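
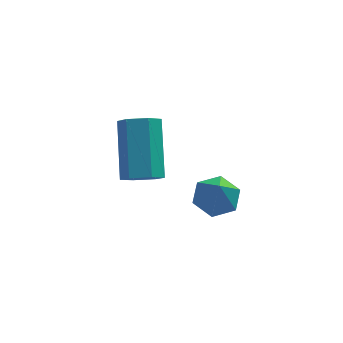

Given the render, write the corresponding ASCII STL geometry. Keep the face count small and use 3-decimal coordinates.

solid 
facet normal -0.057 -0.762 -0.645
outer loop
vertex 0.649 2.848 -0.244
vertex 0.232 2.544 0.152
vertex 0.01 2.948 -0.306
endloop
endfacet
facet normal 0.172 0.629 -0.758
outer loop
vertex 0.649 2.848 -0.244
vertex 0.01 2.948 -0.306
vertex 0.764 4.38 1.052
endloop
endfacet
facet normal 0.172 0.629 -0.758
outer loop
vertex 0.764 4.38 1.052
vertex 0.01 2.948 -0.306
vertex 0.125 4.48 0.99
endloop
endfacet
facet normal 0.057 0.762 0.645
outer loop
vertex 0.764 4.38 1.052
vertex 0.125 4.48 0.99
vertex 0.348 4.076 1.448
endloop
endfacet
facet normal -0.058 -0.762 -0.644
outer loop
vertex 0.01 2.948 -0.306
vertex 0.232 2.544 0.152
vertex -0.407 2.645 0.09
endloop
endfacet
facet normal -0.765 0.449 -0.462
outer loop
vertex 0.01 2.948 -0.306
vertex -0.407 2.645 0.09
vertex 0.125 4.48 0.99
endloop
endfacet
facet normal -0.766 0.448 -0.461
outer loop
vertex 0.125 4.48 0.99
vertex -0.407 2.645 0.09
vertex -0.291 4.176 1.386
endloop
endfacet
facet normal 0.057 0.762 0.645
outer loop
vertex 0.125 4.48 0.99
vertex -0.291 4.176 1.386
vertex 0.348 4.076 1.448
endloop
endfacet
facet normal -0.058 -0.762 -0.645
outer loop
vertex -0.407 2.645 0.09
vertex 0.232 2.544 0.152
vertex -0.184 2.24 0.548
endloop
endfacet
facet normal -0.938 -0.180 0.297
outer loop
vertex -0.407 2.645 0.09
vertex -0.184 2.24 0.548
vertex -0.291 4.176 1.386
endloop
endfacet
facet normal -0.938 -0.180 0.296
outer loop
vertex -0.291 4.176 1.386
vertex -0.184 2.24 0.548
vertex -0.069 3.772 1.844
endloop
endfacet
facet normal 0.057 0.762 0.645
outer loop
vertex -0.291 4.176 1.386
vertex -0.069 3.772 1.844
vertex 0.348 4.076 1.448
endloop
endfacet
facet normal -0.057 -0.762 -0.645
outer loop
vertex -0.184 2.24 0.548
vertex 0.232 2.544 0.152
vertex 0.455 2.14 0.61
endloop
endfacet
facet normal -0.172 -0.629 0.758
outer loop
vertex -0.184 2.24 0.548
vertex 0.455 2.14 0.61
vertex -0.069 3.772 1.844
endloop
endfacet
facet normal -0.172 -0.629 0.758
outer loop
vertex -0.069 3.772 1.844
vertex 0.455 2.14 0.61
vertex 0.57 3.672 1.906
endloop
endfacet
facet normal 0.057 0.762 0.645
outer loop
vertex -0.069 3.772 1.844
vertex 0.57 3.672 1.906
vertex 0.348 4.076 1.448
endloop
endfacet
facet normal -0.057 -0.762 -0.645
outer loop
vertex 0.455 2.14 0.61
vertex 0.232 2.544 0.152
vertex 0.871 2.444 0.214
endloop
endfacet
facet normal 0.766 -0.448 0.461
outer loop
vertex 0.455 2.14 0.61
vertex 0.871 2.444 0.214
vertex 0.57 3.672 1.906
endloop
endfacet
facet normal 0.765 -0.449 0.462
outer loop
vertex 0.57 3.672 1.906
vertex 0.871 2.444 0.214
vertex 0.987 3.975 1.51
endloop
endfacet
facet normal 0.058 0.762 0.644
outer loop
vertex 0.57 3.672 1.906
vertex 0.987 3.975 1.51
vertex 0.348 4.076 1.448
endloop
endfacet
facet normal -0.057 -0.762 -0.645
outer loop
vertex 0.871 2.444 0.214
vertex 0.232 2.544 0.152
vertex 0.649 2.848 -0.244
endloop
endfacet
facet normal 0.938 0.180 -0.296
outer loop
vertex 0.871 2.444 0.214
vertex 0.649 2.848 -0.244
vertex 0.987 3.975 1.51
endloop
endfacet
facet normal 0.938 0.181 -0.297
outer loop
vertex 0.987 3.975 1.51
vertex 0.649 2.848 -0.244
vertex 0.764 4.38 1.052
endloop
endfacet
facet normal 0.058 0.762 0.645
outer loop
vertex 0.987 3.975 1.51
vertex 0.764 4.38 1.052
vertex 0.348 4.076 1.448
endloop
endfacet
facet normal 0.005 0.442 -0.897
outer loop
vertex 2.708 0.43 1.476
vertex 2.023 0.302 1.409
vertex 2.24 0.898 1.704
endloop
endfacet
facet normal 0.654 0.320 0.685
outer loop
vertex 2.708 0.43 1.476
vertex 2.24 0.898 1.704
vertex 2.017 -0.202 2.431
endloop
endfacet
facet normal 0.007 0.442 -0.897
outer loop
vertex 2.24 0.898 1.704
vertex 2.023 0.302 1.409
vertex 1.556 0.77 1.636
endloop
endfacet
facet normal -0.186 0.568 0.802
outer loop
vertex 2.24 0.898 1.704
vertex 1.556 0.77 1.636
vertex 2.017 -0.202 2.431
endloop
endfacet
facet normal 0.007 0.442 -0.897
outer loop
vertex 1.556 0.77 1.636
vertex 2.023 0.302 1.409
vertex 1.339 0.174 1.341
endloop
endfacet
facet normal -0.842 0.040 0.538
outer loop
vertex 1.556 0.77 1.636
vertex 1.339 0.174 1.341
vertex 2.017 -0.202 2.431
endloop
endfacet
facet normal 0.006 0.442 -0.897
outer loop
vertex 1.339 0.174 1.341
vertex 2.023 0.302 1.409
vertex 1.807 -0.295 1.113
endloop
endfacet
facet normal -0.660 -0.735 0.157
outer loop
vertex 1.339 0.174 1.341
vertex 1.807 -0.295 1.113
vertex 2.017 -0.202 2.431
endloop
endfacet
facet normal 0.006 0.443 -0.897
outer loop
vertex 1.807 -0.295 1.113
vertex 2.023 0.302 1.409
vertex 2.491 -0.166 1.181
endloop
endfacet
facet normal 0.181 -0.983 0.040
outer loop
vertex 1.807 -0.295 1.113
vertex 2.491 -0.166 1.181
vertex 2.017 -0.202 2.431
endloop
endfacet
facet normal 0.005 0.442 -0.897
outer loop
vertex 2.491 -0.166 1.181
vertex 2.023 0.302 1.409
vertex 2.708 0.43 1.476
endloop
endfacet
facet normal 0.837 -0.455 0.304
outer loop
vertex 2.491 -0.166 1.181
vertex 2.708 0.43 1.476
vertex 2.017 -0.202 2.431
endloop
endfacet

endsolid


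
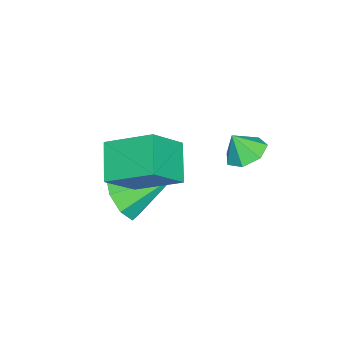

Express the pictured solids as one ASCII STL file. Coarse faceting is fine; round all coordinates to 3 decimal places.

solid 
facet normal 0.340 -0.785 -0.519
outer loop
vertex 0.377 -1.129 -4.487
vertex -0.278 -1.789 -3.918
vertex -0.372 -1.219 -4.842
endloop
endfacet
facet normal 0.111 0.883 -0.457
outer loop
vertex 0.377 -1.129 -4.487
vertex -0.372 -1.219 -4.842
vertex -1.022 -0.071 -2.782
endloop
endfacet
facet normal 0.339 -0.785 -0.519
outer loop
vertex -0.372 -1.219 -4.842
vertex -0.278 -1.789 -3.918
vertex -1.067 -1.642 -4.656
endloop
endfacet
facet normal -0.539 0.652 -0.533
outer loop
vertex -0.372 -1.219 -4.842
vertex -1.067 -1.642 -4.656
vertex -1.022 -0.071 -2.782
endloop
endfacet
facet normal 0.340 -0.784 -0.519
outer loop
vertex -1.067 -1.642 -4.656
vertex -0.278 -1.789 -3.918
vertex -1.299 -2.152 -4.038
endloop
endfacet
facet normal -0.958 0.230 -0.170
outer loop
vertex -1.067 -1.642 -4.656
vertex -1.299 -2.152 -4.038
vertex -1.022 -0.071 -2.782
endloop
endfacet
facet normal 0.340 -0.784 -0.519
outer loop
vertex -1.299 -2.152 -4.038
vertex -0.278 -1.789 -3.918
vertex -0.933 -2.449 -3.349
endloop
endfacet
facet normal -0.898 -0.134 0.419
outer loop
vertex -1.299 -2.152 -4.038
vertex -0.933 -2.449 -3.349
vertex -1.022 -0.071 -2.782
endloop
endfacet
facet normal 0.340 -0.785 -0.519
outer loop
vertex -0.933 -2.449 -3.349
vertex -0.278 -1.789 -3.918
vertex -0.184 -2.359 -2.994
endloop
endfacet
facet normal -0.395 -0.227 0.890
outer loop
vertex -0.933 -2.449 -3.349
vertex -0.184 -2.359 -2.994
vertex -1.022 -0.071 -2.782
endloop
endfacet
facet normal 0.339 -0.785 -0.519
outer loop
vertex -0.184 -2.359 -2.994
vertex -0.278 -1.789 -3.918
vertex 0.511 -1.936 -3.18
endloop
endfacet
facet normal 0.256 0.004 0.967
outer loop
vertex -0.184 -2.359 -2.994
vertex 0.511 -1.936 -3.18
vertex -1.022 -0.071 -2.782
endloop
endfacet
facet normal 0.340 -0.784 -0.519
outer loop
vertex 0.511 -1.936 -3.18
vertex -0.278 -1.789 -3.918
vertex 0.743 -1.426 -3.798
endloop
endfacet
facet normal 0.674 0.425 0.604
outer loop
vertex 0.511 -1.936 -3.18
vertex 0.743 -1.426 -3.798
vertex -1.022 -0.071 -2.782
endloop
endfacet
facet normal 0.340 -0.784 -0.519
outer loop
vertex 0.743 -1.426 -3.798
vertex -0.278 -1.789 -3.918
vertex 0.377 -1.129 -4.487
endloop
endfacet
facet normal 0.614 0.789 0.014
outer loop
vertex 0.743 -1.426 -3.798
vertex 0.377 -1.129 -4.487
vertex -1.022 -0.071 -2.782
endloop
endfacet
facet normal -0.745 -0.325 0.583
outer loop
vertex 0.962 -1.893 0.084
vertex 0.914 -0.086 1.03
vertex -0.238 -1.296 -1.117
endloop
endfacet
facet normal 0.023 -0.886 -0.464
outer loop
vertex 1.006 -0.754 -2.09
vertex 0.962 -1.893 0.084
vertex -0.238 -1.296 -1.117
endloop
endfacet
facet normal -0.745 -0.325 0.583
outer loop
vertex -0.238 -1.296 -1.117
vertex 0.914 -0.086 1.03
vertex -0.286 0.511 -0.171
endloop
endfacet
facet normal -0.667 0.332 -0.668
outer loop
vertex -0.286 0.511 -0.171
vertex 1.006 -0.754 -2.09
vertex -0.238 -1.296 -1.117
endloop
endfacet
facet normal 0.667 -0.332 0.668
outer loop
vertex 0.962 -1.893 0.084
vertex 2.158 0.456 0.057
vertex 0.914 -0.086 1.03
endloop
endfacet
facet normal 0.023 -0.886 -0.464
outer loop
vertex 2.206 -1.351 -0.889
vertex 0.962 -1.893 0.084
vertex 1.006 -0.754 -2.09
endloop
endfacet
facet normal 0.667 -0.332 0.668
outer loop
vertex 2.206 -1.351 -0.889
vertex 2.158 0.456 0.057
vertex 0.962 -1.893 0.084
endloop
endfacet
facet normal -0.023 0.886 0.464
outer loop
vertex 0.914 -0.086 1.03
vertex 2.158 0.456 0.057
vertex -0.286 0.511 -0.171
endloop
endfacet
facet normal -0.667 0.332 -0.668
outer loop
vertex 0.958 1.053 -1.144
vertex 1.006 -0.754 -2.09
vertex -0.286 0.511 -0.171
endloop
endfacet
facet normal -0.023 0.886 0.464
outer loop
vertex -0.286 0.511 -0.171
vertex 2.158 0.456 0.057
vertex 0.958 1.053 -1.144
endloop
endfacet
facet normal 0.745 0.325 -0.583
outer loop
vertex 0.958 1.053 -1.144
vertex 2.206 -1.351 -0.889
vertex 1.006 -0.754 -2.09
endloop
endfacet
facet normal 0.745 0.325 -0.583
outer loop
vertex 2.158 0.456 0.057
vertex 2.206 -1.351 -0.889
vertex 0.958 1.053 -1.144
endloop
endfacet
facet normal -0.194 0.438 -0.878
outer loop
vertex -2.273 2.675 -1.884
vertex -2.717 1.981 -2.132
vertex -3.001 2.681 -1.72
endloop
endfacet
facet normal 0.196 0.482 0.854
outer loop
vertex -2.273 2.675 -1.884
vertex -3.001 2.681 -1.72
vertex -2.503 1.499 -1.168
endloop
endfacet
facet normal -0.194 0.438 -0.878
outer loop
vertex -3.001 2.681 -1.72
vertex -2.717 1.981 -2.132
vertex -3.515 2.16 -1.866
endloop
endfacet
facet normal -0.458 0.210 0.864
outer loop
vertex -3.001 2.681 -1.72
vertex -3.515 2.16 -1.866
vertex -2.503 1.499 -1.168
endloop
endfacet
facet normal -0.194 0.439 -0.877
outer loop
vertex -3.515 2.16 -1.866
vertex -2.717 1.981 -2.132
vertex -3.428 1.505 -2.213
endloop
endfacet
facet normal -0.684 -0.410 0.603
outer loop
vertex -3.515 2.16 -1.866
vertex -3.428 1.505 -2.213
vertex -2.503 1.499 -1.168
endloop
endfacet
facet normal -0.194 0.439 -0.877
outer loop
vertex -3.428 1.505 -2.213
vertex -2.717 1.981 -2.132
vertex -2.806 1.209 -2.499
endloop
endfacet
facet normal -0.310 -0.912 0.269
outer loop
vertex -3.428 1.505 -2.213
vertex -2.806 1.209 -2.499
vertex -2.503 1.499 -1.168
endloop
endfacet
facet normal -0.194 0.439 -0.877
outer loop
vertex -2.806 1.209 -2.499
vertex -2.717 1.981 -2.132
vertex -2.117 1.494 -2.509
endloop
endfacet
facet normal 0.381 -0.918 0.113
outer loop
vertex -2.806 1.209 -2.499
vertex -2.117 1.494 -2.509
vertex -2.503 1.499 -1.168
endloop
endfacet
facet normal -0.195 0.439 -0.877
outer loop
vertex -2.117 1.494 -2.509
vertex -2.717 1.981 -2.132
vertex -1.879 2.147 -2.235
endloop
endfacet
facet normal 0.870 -0.423 0.252
outer loop
vertex -2.117 1.494 -2.509
vertex -1.879 2.147 -2.235
vertex -2.503 1.499 -1.168
endloop
endfacet
facet normal -0.195 0.438 -0.878
outer loop
vertex -1.879 2.147 -2.235
vertex -2.717 1.981 -2.132
vertex -2.273 2.675 -1.884
endloop
endfacet
facet normal 0.788 0.201 0.582
outer loop
vertex -1.879 2.147 -2.235
vertex -2.273 2.675 -1.884
vertex -2.503 1.499 -1.168
endloop
endfacet

endsolid


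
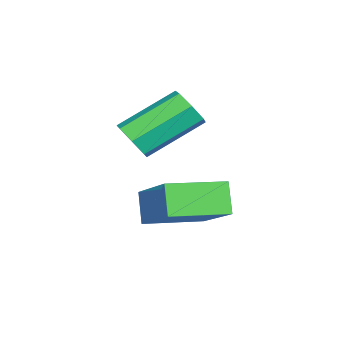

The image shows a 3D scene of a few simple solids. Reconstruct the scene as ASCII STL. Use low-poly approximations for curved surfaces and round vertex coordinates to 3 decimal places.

solid 
facet normal -0.670 0.732 -0.125
outer loop
vertex -1.502 3.796 -1.619
vertex -0.966 4.136 -2.505
vertex -2.714 2.474 -2.858
endloop
endfacet
facet normal -0.491 -0.312 0.813
outer loop
vertex -1.514 1.164 -2.635
vertex -1.502 3.796 -1.619
vertex -2.714 2.474 -2.858
endloop
endfacet
facet normal -0.670 0.732 -0.126
outer loop
vertex -2.714 2.474 -2.858
vertex -0.966 4.136 -2.505
vertex -2.178 2.813 -3.744
endloop
endfacet
facet normal -0.556 -0.606 -0.568
outer loop
vertex -2.178 2.813 -3.744
vertex -1.514 1.164 -2.635
vertex -2.714 2.474 -2.858
endloop
endfacet
facet normal 0.556 0.606 0.569
outer loop
vertex -1.502 3.796 -1.619
vertex 0.234 2.826 -2.282
vertex -0.966 4.136 -2.505
endloop
endfacet
facet normal -0.491 -0.312 0.813
outer loop
vertex -0.302 2.487 -1.396
vertex -1.502 3.796 -1.619
vertex -1.514 1.164 -2.635
endloop
endfacet
facet normal 0.556 0.606 0.568
outer loop
vertex -0.302 2.487 -1.396
vertex 0.234 2.826 -2.282
vertex -1.502 3.796 -1.619
endloop
endfacet
facet normal 0.491 0.312 -0.813
outer loop
vertex -0.966 4.136 -2.505
vertex 0.234 2.826 -2.282
vertex -2.178 2.813 -3.744
endloop
endfacet
facet normal -0.556 -0.606 -0.569
outer loop
vertex -0.978 1.504 -3.521
vertex -1.514 1.164 -2.635
vertex -2.178 2.813 -3.744
endloop
endfacet
facet normal 0.491 0.312 -0.813
outer loop
vertex -2.178 2.813 -3.744
vertex 0.234 2.826 -2.282
vertex -0.978 1.504 -3.521
endloop
endfacet
facet normal 0.671 -0.731 0.125
outer loop
vertex -0.978 1.504 -3.521
vertex -0.302 2.487 -1.396
vertex -1.514 1.164 -2.635
endloop
endfacet
facet normal 0.670 -0.732 0.125
outer loop
vertex 0.234 2.826 -2.282
vertex -0.302 2.487 -1.396
vertex -0.978 1.504 -3.521
endloop
endfacet
facet normal 0.595 -0.608 -0.525
outer loop
vertex -1.532 0.617 -0.304
vertex -1.845 0.821 -0.895
vertex -1.284 1.098 -0.58
endloop
endfacet
facet normal 0.693 0.056 0.719
outer loop
vertex -1.532 0.617 -0.304
vertex -1.284 1.098 -0.58
vertex -2.721 1.834 0.747
endloop
endfacet
facet normal 0.693 0.058 0.718
outer loop
vertex -2.721 1.834 0.747
vertex -1.284 1.098 -0.58
vertex -2.474 2.315 0.47
endloop
endfacet
facet normal -0.595 0.608 0.526
outer loop
vertex -2.721 1.834 0.747
vertex -2.474 2.315 0.47
vertex -3.035 2.039 0.155
endloop
endfacet
facet normal 0.595 -0.609 -0.525
outer loop
vertex -1.284 1.098 -0.58
vertex -1.845 0.821 -0.895
vertex -1.459 1.37 -1.094
endloop
endfacet
facet normal 0.750 0.655 0.091
outer loop
vertex -1.284 1.098 -0.58
vertex -1.459 1.37 -1.094
vertex -2.474 2.315 0.47
endloop
endfacet
facet normal 0.751 0.654 0.092
outer loop
vertex -2.474 2.315 0.47
vertex -1.459 1.37 -1.094
vertex -2.649 2.588 -0.044
endloop
endfacet
facet normal -0.595 0.609 0.526
outer loop
vertex -2.474 2.315 0.47
vertex -2.649 2.588 -0.044
vertex -3.035 2.039 0.155
endloop
endfacet
facet normal 0.595 -0.609 -0.525
outer loop
vertex -1.459 1.37 -1.094
vertex -1.845 0.821 -0.895
vertex -1.925 1.229 -1.458
endloop
endfacet
facet normal 0.243 0.759 -0.605
outer loop
vertex -1.459 1.37 -1.094
vertex -1.925 1.229 -1.458
vertex -2.649 2.588 -0.044
endloop
endfacet
facet normal 0.243 0.759 -0.605
outer loop
vertex -2.649 2.588 -0.044
vertex -1.925 1.229 -1.458
vertex -3.114 2.447 -0.408
endloop
endfacet
facet normal -0.595 0.609 0.525
outer loop
vertex -2.649 2.588 -0.044
vertex -3.114 2.447 -0.408
vertex -3.035 2.039 0.155
endloop
endfacet
facet normal 0.595 -0.608 -0.525
outer loop
vertex -1.925 1.229 -1.458
vertex -1.845 0.821 -0.895
vertex -2.33 0.781 -1.398
endloop
endfacet
facet normal -0.448 0.292 -0.845
outer loop
vertex -1.925 1.229 -1.458
vertex -2.33 0.781 -1.398
vertex -3.114 2.447 -0.408
endloop
endfacet
facet normal -0.447 0.292 -0.845
outer loop
vertex -3.114 2.447 -0.408
vertex -2.33 0.781 -1.398
vertex -3.52 1.999 -0.348
endloop
endfacet
facet normal -0.595 0.609 0.525
outer loop
vertex -3.114 2.447 -0.408
vertex -3.52 1.999 -0.348
vertex -3.035 2.039 0.155
endloop
endfacet
facet normal 0.594 -0.609 -0.525
outer loop
vertex -2.33 0.781 -1.398
vertex -1.845 0.821 -0.895
vertex -2.371 0.363 -0.959
endloop
endfacet
facet normal -0.801 -0.394 -0.450
outer loop
vertex -2.33 0.781 -1.398
vertex -2.371 0.363 -0.959
vertex -3.52 1.999 -0.348
endloop
endfacet
facet normal -0.801 -0.395 -0.449
outer loop
vertex -3.52 1.999 -0.348
vertex -2.371 0.363 -0.959
vertex -3.56 1.581 0.091
endloop
endfacet
facet normal -0.595 0.609 0.525
outer loop
vertex -3.52 1.999 -0.348
vertex -3.56 1.581 0.091
vertex -3.035 2.039 0.155
endloop
endfacet
facet normal 0.594 -0.609 -0.526
outer loop
vertex -2.371 0.363 -0.959
vertex -1.845 0.821 -0.895
vertex -2.015 0.29 -0.472
endloop
endfacet
facet normal -0.551 -0.784 0.285
outer loop
vertex -2.371 0.363 -0.959
vertex -2.015 0.29 -0.472
vertex -3.56 1.581 0.091
endloop
endfacet
facet normal -0.552 -0.784 0.285
outer loop
vertex -3.56 1.581 0.091
vertex -2.015 0.29 -0.472
vertex -3.205 1.508 0.578
endloop
endfacet
facet normal -0.595 0.609 0.525
outer loop
vertex -3.56 1.581 0.091
vertex -3.205 1.508 0.578
vertex -3.035 2.039 0.155
endloop
endfacet
facet normal 0.595 -0.609 -0.525
outer loop
vertex -2.015 0.29 -0.472
vertex -1.845 0.821 -0.895
vertex -1.532 0.617 -0.304
endloop
endfacet
facet normal 0.114 -0.582 0.805
outer loop
vertex -2.015 0.29 -0.472
vertex -1.532 0.617 -0.304
vertex -3.205 1.508 0.578
endloop
endfacet
facet normal 0.113 -0.584 0.804
outer loop
vertex -3.205 1.508 0.578
vertex -1.532 0.617 -0.304
vertex -2.721 1.834 0.747
endloop
endfacet
facet normal -0.594 0.609 0.526
outer loop
vertex -3.205 1.508 0.578
vertex -2.721 1.834 0.747
vertex -3.035 2.039 0.155
endloop
endfacet

endsolid


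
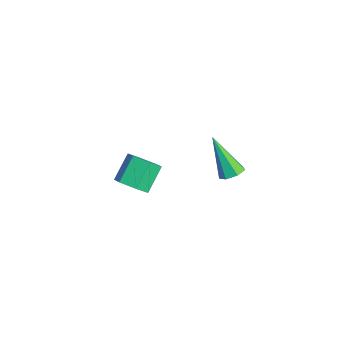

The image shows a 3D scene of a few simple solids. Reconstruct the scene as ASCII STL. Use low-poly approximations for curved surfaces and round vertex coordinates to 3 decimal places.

solid 
facet normal 0.536 0.231 -0.812
outer loop
vertex 2.266 0.865 1.122
vertex 1.848 1.343 0.982
vertex 2.386 1.369 1.345
endloop
endfacet
facet normal 0.650 -0.432 0.626
outer loop
vertex 2.266 0.865 1.122
vertex 2.386 1.369 1.345
vertex 0.672 0.837 2.758
endloop
endfacet
facet normal 0.536 0.232 -0.812
outer loop
vertex 2.386 1.369 1.345
vertex 1.848 1.343 0.982
vertex 2.101 1.853 1.295
endloop
endfacet
facet normal 0.514 0.382 0.768
outer loop
vertex 2.386 1.369 1.345
vertex 2.101 1.853 1.295
vertex 0.672 0.837 2.758
endloop
endfacet
facet normal 0.538 0.230 -0.811
outer loop
vertex 2.101 1.853 1.295
vertex 1.848 1.343 0.982
vertex 1.626 1.953 1.008
endloop
endfacet
facet normal -0.114 0.865 0.489
outer loop
vertex 2.101 1.853 1.295
vertex 1.626 1.953 1.008
vertex 0.672 0.837 2.758
endloop
endfacet
facet normal 0.538 0.230 -0.811
outer loop
vertex 1.626 1.953 1.008
vertex 1.848 1.343 0.982
vertex 1.318 1.594 0.702
endloop
endfacet
facet normal -0.759 0.651 0.001
outer loop
vertex 1.626 1.953 1.008
vertex 1.318 1.594 0.702
vertex 0.672 0.837 2.758
endloop
endfacet
facet normal 0.538 0.231 -0.811
outer loop
vertex 1.318 1.594 0.702
vertex 1.848 1.343 0.982
vertex 1.409 1.045 0.606
endloop
endfacet
facet normal -0.939 -0.098 -0.331
outer loop
vertex 1.318 1.594 0.702
vertex 1.409 1.045 0.606
vertex 0.672 0.837 2.758
endloop
endfacet
facet normal 0.537 0.232 -0.811
outer loop
vertex 1.409 1.045 0.606
vertex 1.848 1.343 0.982
vertex 1.831 0.721 0.793
endloop
endfacet
facet normal -0.515 -0.818 -0.255
outer loop
vertex 1.409 1.045 0.606
vertex 1.831 0.721 0.793
vertex 0.672 0.837 2.758
endloop
endfacet
facet normal 0.537 0.232 -0.811
outer loop
vertex 1.831 0.721 0.793
vertex 1.848 1.343 0.982
vertex 2.266 0.865 1.122
endloop
endfacet
facet normal 0.191 -0.967 0.170
outer loop
vertex 1.831 0.721 0.793
vertex 2.266 0.865 1.122
vertex 0.672 0.837 2.758
endloop
endfacet
facet normal 0.469 -0.614 -0.635
outer loop
vertex -2.748 -1.6 -3.824
vertex -3.485 -1.611 -4.358
vertex -2.838 -0.984 -4.487
endloop
endfacet
facet normal 0.878 0.405 0.257
outer loop
vertex -2.748 -1.6 -3.824
vertex -2.838 -0.984 -4.487
vertex -3.498 -0.618 -2.808
endloop
endfacet
facet normal 0.877 0.405 0.257
outer loop
vertex -3.498 -0.618 -2.808
vertex -2.838 -0.984 -4.487
vertex -3.589 -0.001 -3.472
endloop
endfacet
facet normal -0.469 0.614 0.635
outer loop
vertex -3.498 -0.618 -2.808
vertex -3.589 -0.001 -3.472
vertex -4.235 -0.629 -3.342
endloop
endfacet
facet normal 0.469 -0.614 -0.635
outer loop
vertex -2.838 -0.984 -4.487
vertex -3.485 -1.611 -4.358
vertex -3.575 -0.995 -5.021
endloop
endfacet
facet normal 0.353 0.789 -0.503
outer loop
vertex -2.838 -0.984 -4.487
vertex -3.575 -0.995 -5.021
vertex -3.589 -0.001 -3.472
endloop
endfacet
facet normal 0.352 0.789 -0.503
outer loop
vertex -3.589 -0.001 -3.472
vertex -3.575 -0.995 -5.021
vertex -4.326 -0.012 -4.005
endloop
endfacet
facet normal -0.469 0.614 0.635
outer loop
vertex -3.589 -0.001 -3.472
vertex -4.326 -0.012 -4.005
vertex -4.235 -0.629 -3.342
endloop
endfacet
facet normal 0.469 -0.614 -0.635
outer loop
vertex -3.575 -0.995 -5.021
vertex -3.485 -1.611 -4.358
vertex -4.222 -1.622 -4.892
endloop
endfacet
facet normal -0.524 0.385 -0.760
outer loop
vertex -3.575 -0.995 -5.021
vertex -4.222 -1.622 -4.892
vertex -4.326 -0.012 -4.005
endloop
endfacet
facet normal -0.525 0.384 -0.759
outer loop
vertex -4.326 -0.012 -4.005
vertex -4.222 -1.622 -4.892
vertex -4.972 -0.64 -3.876
endloop
endfacet
facet normal -0.469 0.613 0.635
outer loop
vertex -4.326 -0.012 -4.005
vertex -4.972 -0.64 -3.876
vertex -4.235 -0.629 -3.342
endloop
endfacet
facet normal 0.469 -0.614 -0.635
outer loop
vertex -4.222 -1.622 -4.892
vertex -3.485 -1.611 -4.358
vertex -4.131 -2.239 -4.228
endloop
endfacet
facet normal -0.878 -0.405 -0.256
outer loop
vertex -4.222 -1.622 -4.892
vertex -4.131 -2.239 -4.228
vertex -4.972 -0.64 -3.876
endloop
endfacet
facet normal -0.877 -0.405 -0.257
outer loop
vertex -4.972 -0.64 -3.876
vertex -4.131 -2.239 -4.228
vertex -4.882 -1.256 -3.213
endloop
endfacet
facet normal -0.469 0.614 0.635
outer loop
vertex -4.972 -0.64 -3.876
vertex -4.882 -1.256 -3.213
vertex -4.235 -0.629 -3.342
endloop
endfacet
facet normal 0.469 -0.614 -0.635
outer loop
vertex -4.131 -2.239 -4.228
vertex -3.485 -1.611 -4.358
vertex -3.394 -2.228 -3.695
endloop
endfacet
facet normal -0.352 -0.789 0.503
outer loop
vertex -4.131 -2.239 -4.228
vertex -3.394 -2.228 -3.695
vertex -4.882 -1.256 -3.213
endloop
endfacet
facet normal -0.353 -0.789 0.503
outer loop
vertex -4.882 -1.256 -3.213
vertex -3.394 -2.228 -3.695
vertex -4.145 -1.245 -2.679
endloop
endfacet
facet normal -0.469 0.614 0.635
outer loop
vertex -4.882 -1.256 -3.213
vertex -4.145 -1.245 -2.679
vertex -4.235 -0.629 -3.342
endloop
endfacet
facet normal 0.469 -0.613 -0.635
outer loop
vertex -3.394 -2.228 -3.695
vertex -3.485 -1.611 -4.358
vertex -2.748 -1.6 -3.824
endloop
endfacet
facet normal 0.525 -0.384 0.760
outer loop
vertex -3.394 -2.228 -3.695
vertex -2.748 -1.6 -3.824
vertex -4.145 -1.245 -2.679
endloop
endfacet
facet normal 0.525 -0.385 0.759
outer loop
vertex -4.145 -1.245 -2.679
vertex -2.748 -1.6 -3.824
vertex -3.498 -0.618 -2.808
endloop
endfacet
facet normal -0.469 0.614 0.635
outer loop
vertex -4.145 -1.245 -2.679
vertex -3.498 -0.618 -2.808
vertex -4.235 -0.629 -3.342
endloop
endfacet

endsolid


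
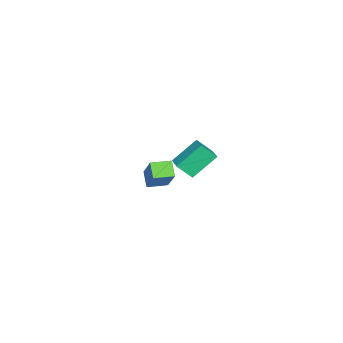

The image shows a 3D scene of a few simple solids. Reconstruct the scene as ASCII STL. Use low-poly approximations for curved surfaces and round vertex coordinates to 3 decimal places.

solid 
facet normal -0.855 -0.469 -0.222
outer loop
vertex -2.786 -2.14 1.197
vertex -3.592 -1.201 2.317
vertex -2.985 -1.425 0.454
endloop
endfacet
facet normal 0.484 -0.562 -0.671
outer loop
vertex -2.028 -0.899 0.703
vertex -2.786 -2.14 1.197
vertex -2.985 -1.425 0.454
endloop
endfacet
facet normal -0.855 -0.469 -0.222
outer loop
vertex -2.985 -1.425 0.454
vertex -3.592 -1.201 2.317
vertex -3.792 -0.486 1.575
endloop
endfacet
facet normal -0.190 0.681 -0.707
outer loop
vertex -3.792 -0.486 1.575
vertex -2.028 -0.899 0.703
vertex -2.985 -1.425 0.454
endloop
endfacet
facet normal 0.190 -0.681 0.707
outer loop
vertex -2.786 -2.14 1.197
vertex -2.635 -0.675 2.566
vertex -3.592 -1.201 2.317
endloop
endfacet
facet normal 0.483 -0.562 -0.672
outer loop
vertex -1.828 -1.614 1.445
vertex -2.786 -2.14 1.197
vertex -2.028 -0.899 0.703
endloop
endfacet
facet normal 0.191 -0.681 0.707
outer loop
vertex -1.828 -1.614 1.445
vertex -2.635 -0.675 2.566
vertex -2.786 -2.14 1.197
endloop
endfacet
facet normal -0.483 0.562 0.671
outer loop
vertex -3.592 -1.201 2.317
vertex -2.635 -0.675 2.566
vertex -3.792 -0.486 1.575
endloop
endfacet
facet normal -0.190 0.680 -0.708
outer loop
vertex -2.834 0.04 1.823
vertex -2.028 -0.899 0.703
vertex -3.792 -0.486 1.575
endloop
endfacet
facet normal -0.483 0.563 0.671
outer loop
vertex -3.792 -0.486 1.575
vertex -2.635 -0.675 2.566
vertex -2.834 0.04 1.823
endloop
endfacet
facet normal 0.855 0.469 0.222
outer loop
vertex -2.834 0.04 1.823
vertex -1.828 -1.614 1.445
vertex -2.028 -0.899 0.703
endloop
endfacet
facet normal 0.855 0.469 0.222
outer loop
vertex -2.635 -0.675 2.566
vertex -1.828 -1.614 1.445
vertex -2.834 0.04 1.823
endloop
endfacet
facet normal -0.519 0.855 -0.005
outer loop
vertex 2.711 -0.358 4.582
vertex 3.242 -0.039 3.971
vertex 1.585 -1.049 3.244
endloop
endfacet
facet normal -0.610 -0.366 0.703
outer loop
vertex 2.078 -1.861 3.249
vertex 2.711 -0.358 4.582
vertex 1.585 -1.049 3.244
endloop
endfacet
facet normal -0.519 0.855 -0.005
outer loop
vertex 1.585 -1.049 3.244
vertex 3.242 -0.039 3.971
vertex 2.116 -0.73 2.633
endloop
endfacet
facet normal -0.598 -0.368 -0.712
outer loop
vertex 2.116 -0.73 2.633
vertex 2.078 -1.861 3.249
vertex 1.585 -1.049 3.244
endloop
endfacet
facet normal 0.598 0.368 0.712
outer loop
vertex 2.711 -0.358 4.582
vertex 3.735 -0.851 3.976
vertex 3.242 -0.039 3.971
endloop
endfacet
facet normal -0.610 -0.366 0.703
outer loop
vertex 3.204 -1.17 4.587
vertex 2.711 -0.358 4.582
vertex 2.078 -1.861 3.249
endloop
endfacet
facet normal 0.598 0.368 0.712
outer loop
vertex 3.204 -1.17 4.587
vertex 3.735 -0.851 3.976
vertex 2.711 -0.358 4.582
endloop
endfacet
facet normal 0.610 0.366 -0.703
outer loop
vertex 3.242 -0.039 3.971
vertex 3.735 -0.851 3.976
vertex 2.116 -0.73 2.633
endloop
endfacet
facet normal -0.598 -0.368 -0.712
outer loop
vertex 2.609 -1.542 2.638
vertex 2.078 -1.861 3.249
vertex 2.116 -0.73 2.633
endloop
endfacet
facet normal 0.610 0.366 -0.703
outer loop
vertex 2.116 -0.73 2.633
vertex 3.735 -0.851 3.976
vertex 2.609 -1.542 2.638
endloop
endfacet
facet normal 0.519 -0.855 0.005
outer loop
vertex 2.609 -1.542 2.638
vertex 3.204 -1.17 4.587
vertex 2.078 -1.861 3.249
endloop
endfacet
facet normal 0.519 -0.855 0.005
outer loop
vertex 3.735 -0.851 3.976
vertex 3.204 -1.17 4.587
vertex 2.609 -1.542 2.638
endloop
endfacet

endsolid


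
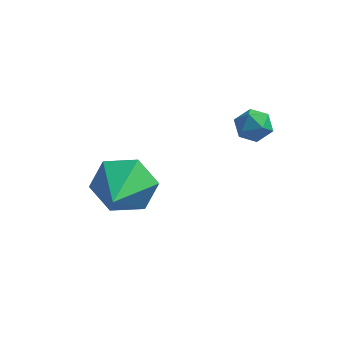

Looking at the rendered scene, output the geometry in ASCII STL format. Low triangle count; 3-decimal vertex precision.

solid 
facet normal -0.152 0.907 -0.392
outer loop
vertex -1.672 1.782 -0.977
vertex -1.97 1.325 -1.92
vertex -2.718 1.53 -1.154
endloop
endfacet
facet normal -0.142 -0.102 0.985
outer loop
vertex -1.672 1.782 -0.977
vertex -2.718 1.53 -1.154
vertex -1.69 -0.345 -1.2
endloop
endfacet
facet normal -0.152 0.907 -0.392
outer loop
vertex -2.718 1.53 -1.154
vertex -1.97 1.325 -1.92
vertex -3.016 1.073 -2.097
endloop
endfacet
facet normal -0.775 -0.436 0.456
outer loop
vertex -2.718 1.53 -1.154
vertex -3.016 1.073 -2.097
vertex -1.69 -0.345 -1.2
endloop
endfacet
facet normal -0.152 0.907 -0.392
outer loop
vertex -3.016 1.073 -2.097
vertex -1.97 1.325 -1.92
vertex -2.269 0.867 -2.864
endloop
endfacet
facet normal -0.564 -0.748 -0.349
outer loop
vertex -3.016 1.073 -2.097
vertex -2.269 0.867 -2.864
vertex -1.69 -0.345 -1.2
endloop
endfacet
facet normal -0.152 0.907 -0.392
outer loop
vertex -2.269 0.867 -2.864
vertex -1.97 1.325 -1.92
vertex -1.223 1.119 -2.687
endloop
endfacet
facet normal 0.281 -0.727 -0.627
outer loop
vertex -2.269 0.867 -2.864
vertex -1.223 1.119 -2.687
vertex -1.69 -0.345 -1.2
endloop
endfacet
facet normal -0.153 0.907 -0.392
outer loop
vertex -1.223 1.119 -2.687
vertex -1.97 1.325 -1.92
vertex -0.925 1.577 -1.744
endloop
endfacet
facet normal 0.915 -0.392 -0.099
outer loop
vertex -1.223 1.119 -2.687
vertex -0.925 1.577 -1.744
vertex -1.69 -0.345 -1.2
endloop
endfacet
facet normal -0.153 0.907 -0.391
outer loop
vertex -0.925 1.577 -1.744
vertex -1.97 1.325 -1.92
vertex -1.672 1.782 -0.977
endloop
endfacet
facet normal 0.703 -0.080 0.706
outer loop
vertex -0.925 1.577 -1.744
vertex -1.672 1.782 -0.977
vertex -1.69 -0.345 -1.2
endloop
endfacet
facet normal 0.218 0.875 0.432
outer loop
vertex 1.652 4.073 0.035
vertex 1.198 3.955 0.503
vertex 1.824 3.756 0.591
endloop
endfacet
facet normal 0.788 0.607 0.102
outer loop
vertex 1.652 4.073 0.035
vertex 1.824 3.756 0.591
vertex 2.058 3.551 0.006
endloop
endfacet
facet normal 0.623 0.517 -0.587
outer loop
vertex 1.652 4.073 0.035
vertex 2.058 3.551 0.006
vertex 1.576 3.622 -0.443
endloop
endfacet
facet normal -0.051 0.730 -0.681
outer loop
vertex 1.652 4.073 0.035
vertex 1.576 3.622 -0.443
vertex 1.045 3.871 -0.136
endloop
endfacet
facet normal -0.302 0.952 -0.053
outer loop
vertex 1.652 4.073 0.035
vertex 1.045 3.871 -0.136
vertex 1.198 3.955 0.503
endloop
endfacet
facet normal 0.924 -0.035 0.382
outer loop
vertex 2.058 3.551 0.006
vertex 1.824 3.756 0.591
vertex 1.855 3.109 0.456
endloop
endfacet
facet normal -0.002 0.399 0.917
outer loop
vertex 1.824 3.756 0.591
vertex 1.198 3.955 0.503
vertex 1.324 3.358 0.763
endloop
endfacet
facet normal -0.842 0.522 0.133
outer loop
vertex 1.198 3.955 0.503
vertex 1.045 3.871 -0.136
vertex 0.842 3.429 0.314
endloop
endfacet
facet normal -0.435 0.164 -0.885
outer loop
vertex 1.045 3.871 -0.136
vertex 1.576 3.622 -0.443
vertex 1.076 3.224 -0.271
endloop
endfacet
facet normal 0.656 -0.181 -0.733
outer loop
vertex 1.576 3.622 -0.443
vertex 2.058 3.551 0.006
vertex 1.702 3.025 -0.183
endloop
endfacet
facet normal 0.051 -0.730 0.681
outer loop
vertex 1.248 2.907 0.285
vertex 1.855 3.109 0.456
vertex 1.324 3.358 0.763
endloop
endfacet
facet normal -0.623 -0.517 0.587
outer loop
vertex 1.248 2.907 0.285
vertex 1.324 3.358 0.763
vertex 0.842 3.429 0.314
endloop
endfacet
facet normal -0.788 -0.607 -0.102
outer loop
vertex 1.248 2.907 0.285
vertex 0.842 3.429 0.314
vertex 1.076 3.224 -0.271
endloop
endfacet
facet normal -0.218 -0.875 -0.432
outer loop
vertex 1.248 2.907 0.285
vertex 1.076 3.224 -0.271
vertex 1.702 3.025 -0.183
endloop
endfacet
facet normal 0.302 -0.952 0.053
outer loop
vertex 1.248 2.907 0.285
vertex 1.702 3.025 -0.183
vertex 1.855 3.109 0.456
endloop
endfacet
facet normal 0.435 -0.164 0.885
outer loop
vertex 1.324 3.358 0.763
vertex 1.855 3.109 0.456
vertex 1.824 3.756 0.591
endloop
endfacet
facet normal -0.656 0.181 0.733
outer loop
vertex 0.842 3.429 0.314
vertex 1.324 3.358 0.763
vertex 1.198 3.955 0.503
endloop
endfacet
facet normal -0.924 0.035 -0.382
outer loop
vertex 1.076 3.224 -0.271
vertex 0.842 3.429 0.314
vertex 1.045 3.871 -0.136
endloop
endfacet
facet normal 0.002 -0.399 -0.917
outer loop
vertex 1.702 3.025 -0.183
vertex 1.076 3.224 -0.271
vertex 1.576 3.622 -0.443
endloop
endfacet
facet normal 0.842 -0.522 -0.133
outer loop
vertex 1.855 3.109 0.456
vertex 1.702 3.025 -0.183
vertex 2.058 3.551 0.006
endloop
endfacet

endsolid


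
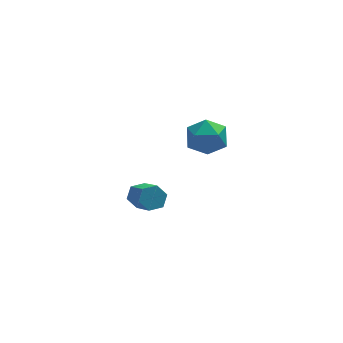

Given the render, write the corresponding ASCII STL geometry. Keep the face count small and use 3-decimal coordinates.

solid 
facet normal -0.203 0.768 -0.607
outer loop
vertex 1.048 0.311 -3.152
vertex 0.332 0.123 -3.15
vertex 0.593 0.594 -2.642
endloop
endfacet
facet normal 0.762 0.514 0.394
outer loop
vertex 1.048 0.311 -3.152
vertex 0.593 0.594 -2.642
vertex 1.463 -1.255 -1.913
endloop
endfacet
facet normal 0.762 0.514 0.394
outer loop
vertex 1.463 -1.255 -1.913
vertex 0.593 0.594 -2.642
vertex 1.008 -0.972 -1.402
endloop
endfacet
facet normal 0.204 -0.768 0.607
outer loop
vertex 1.463 -1.255 -1.913
vertex 1.008 -0.972 -1.402
vertex 0.748 -1.443 -1.91
endloop
endfacet
facet normal -0.204 0.768 -0.607
outer loop
vertex 0.593 0.594 -2.642
vertex 0.332 0.123 -3.15
vertex -0.123 0.406 -2.639
endloop
endfacet
facet normal -0.151 0.589 0.794
outer loop
vertex 0.593 0.594 -2.642
vertex -0.123 0.406 -2.639
vertex 1.008 -0.972 -1.402
endloop
endfacet
facet normal -0.152 0.588 0.794
outer loop
vertex 1.008 -0.972 -1.402
vertex -0.123 0.406 -2.639
vertex 0.292 -1.16 -1.4
endloop
endfacet
facet normal 0.203 -0.768 0.608
outer loop
vertex 1.008 -0.972 -1.402
vertex 0.292 -1.16 -1.4
vertex 0.748 -1.443 -1.91
endloop
endfacet
facet normal -0.204 0.768 -0.607
outer loop
vertex -0.123 0.406 -2.639
vertex 0.332 0.123 -3.15
vertex -0.383 -0.065 -3.147
endloop
endfacet
facet normal -0.914 0.074 0.399
outer loop
vertex -0.123 0.406 -2.639
vertex -0.383 -0.065 -3.147
vertex 0.292 -1.16 -1.4
endloop
endfacet
facet normal -0.914 0.074 0.399
outer loop
vertex 0.292 -1.16 -1.4
vertex -0.383 -0.065 -3.147
vertex 0.032 -1.631 -1.908
endloop
endfacet
facet normal 0.203 -0.768 0.608
outer loop
vertex 0.292 -1.16 -1.4
vertex 0.032 -1.631 -1.908
vertex 0.748 -1.443 -1.91
endloop
endfacet
facet normal -0.204 0.768 -0.607
outer loop
vertex -0.383 -0.065 -3.147
vertex 0.332 0.123 -3.15
vertex 0.072 -0.348 -3.658
endloop
endfacet
facet normal -0.762 -0.514 -0.394
outer loop
vertex -0.383 -0.065 -3.147
vertex 0.072 -0.348 -3.658
vertex 0.032 -1.631 -1.908
endloop
endfacet
facet normal -0.762 -0.514 -0.394
outer loop
vertex 0.032 -1.631 -1.908
vertex 0.072 -0.348 -3.658
vertex 0.487 -1.914 -2.418
endloop
endfacet
facet normal 0.203 -0.768 0.607
outer loop
vertex 0.032 -1.631 -1.908
vertex 0.487 -1.914 -2.418
vertex 0.748 -1.443 -1.91
endloop
endfacet
facet normal -0.203 0.768 -0.608
outer loop
vertex 0.072 -0.348 -3.658
vertex 0.332 0.123 -3.15
vertex 0.788 -0.16 -3.66
endloop
endfacet
facet normal 0.152 -0.588 -0.794
outer loop
vertex 0.072 -0.348 -3.658
vertex 0.788 -0.16 -3.66
vertex 0.487 -1.914 -2.418
endloop
endfacet
facet normal 0.151 -0.588 -0.794
outer loop
vertex 0.487 -1.914 -2.418
vertex 0.788 -0.16 -3.66
vertex 1.203 -1.726 -2.421
endloop
endfacet
facet normal 0.204 -0.768 0.607
outer loop
vertex 0.487 -1.914 -2.418
vertex 1.203 -1.726 -2.421
vertex 0.748 -1.443 -1.91
endloop
endfacet
facet normal -0.203 0.768 -0.608
outer loop
vertex 0.788 -0.16 -3.66
vertex 0.332 0.123 -3.15
vertex 1.048 0.311 -3.152
endloop
endfacet
facet normal 0.914 -0.074 -0.399
outer loop
vertex 0.788 -0.16 -3.66
vertex 1.048 0.311 -3.152
vertex 1.203 -1.726 -2.421
endloop
endfacet
facet normal 0.914 -0.074 -0.399
outer loop
vertex 1.203 -1.726 -2.421
vertex 1.048 0.311 -3.152
vertex 1.463 -1.255 -1.913
endloop
endfacet
facet normal 0.204 -0.768 0.607
outer loop
vertex 1.203 -1.726 -2.421
vertex 1.463 -1.255 -1.913
vertex 0.748 -1.443 -1.91
endloop
endfacet
facet normal -0.598 0.138 0.789
outer loop
vertex 2.337 -1.808 3.674
vertex 2.515 -2.871 3.995
vertex 3.191 -2.051 4.364
endloop
endfacet
facet normal -0.276 0.747 0.605
outer loop
vertex 2.337 -1.808 3.674
vertex 3.191 -2.051 4.364
vertex 3.338 -1.317 3.525
endloop
endfacet
facet normal -0.448 0.891 -0.072
outer loop
vertex 2.337 -1.808 3.674
vertex 3.338 -1.317 3.525
vertex 2.753 -1.683 2.637
endloop
endfacet
facet normal -0.876 0.371 -0.307
outer loop
vertex 2.337 -1.808 3.674
vertex 2.753 -1.683 2.637
vertex 2.245 -2.643 2.927
endloop
endfacet
facet normal -0.970 -0.094 0.225
outer loop
vertex 2.337 -1.808 3.674
vertex 2.245 -2.643 2.927
vertex 2.515 -2.871 3.995
endloop
endfacet
facet normal 0.429 0.641 0.636
outer loop
vertex 3.338 -1.317 3.525
vertex 3.191 -2.051 4.364
vertex 4.135 -2.077 3.753
endloop
endfacet
facet normal -0.092 -0.345 0.934
outer loop
vertex 3.191 -2.051 4.364
vertex 2.515 -2.871 3.995
vertex 3.627 -3.037 4.043
endloop
endfacet
facet normal -0.693 -0.720 0.021
outer loop
vertex 2.515 -2.871 3.995
vertex 2.245 -2.643 2.927
vertex 3.042 -3.403 3.155
endloop
endfacet
facet normal -0.542 0.033 -0.839
outer loop
vertex 2.245 -2.643 2.927
vertex 2.753 -1.683 2.637
vertex 3.189 -2.669 2.316
endloop
endfacet
facet normal 0.150 0.875 -0.460
outer loop
vertex 2.753 -1.683 2.637
vertex 3.338 -1.317 3.525
vertex 3.865 -1.849 2.685
endloop
endfacet
facet normal 0.876 -0.371 0.307
outer loop
vertex 4.043 -2.912 3.006
vertex 4.135 -2.077 3.753
vertex 3.627 -3.037 4.043
endloop
endfacet
facet normal 0.448 -0.891 0.072
outer loop
vertex 4.043 -2.912 3.006
vertex 3.627 -3.037 4.043
vertex 3.042 -3.403 3.155
endloop
endfacet
facet normal 0.276 -0.747 -0.605
outer loop
vertex 4.043 -2.912 3.006
vertex 3.042 -3.403 3.155
vertex 3.189 -2.669 2.316
endloop
endfacet
facet normal 0.598 -0.138 -0.789
outer loop
vertex 4.043 -2.912 3.006
vertex 3.189 -2.669 2.316
vertex 3.865 -1.849 2.685
endloop
endfacet
facet normal 0.970 0.094 -0.225
outer loop
vertex 4.043 -2.912 3.006
vertex 3.865 -1.849 2.685
vertex 4.135 -2.077 3.753
endloop
endfacet
facet normal 0.542 -0.033 0.839
outer loop
vertex 3.627 -3.037 4.043
vertex 4.135 -2.077 3.753
vertex 3.191 -2.051 4.364
endloop
endfacet
facet normal -0.150 -0.875 0.460
outer loop
vertex 3.042 -3.403 3.155
vertex 3.627 -3.037 4.043
vertex 2.515 -2.871 3.995
endloop
endfacet
facet normal -0.429 -0.641 -0.636
outer loop
vertex 3.189 -2.669 2.316
vertex 3.042 -3.403 3.155
vertex 2.245 -2.643 2.927
endloop
endfacet
facet normal 0.092 0.345 -0.934
outer loop
vertex 3.865 -1.849 2.685
vertex 3.189 -2.669 2.316
vertex 2.753 -1.683 2.637
endloop
endfacet
facet normal 0.693 0.720 -0.021
outer loop
vertex 4.135 -2.077 3.753
vertex 3.865 -1.849 2.685
vertex 3.338 -1.317 3.525
endloop
endfacet

endsolid


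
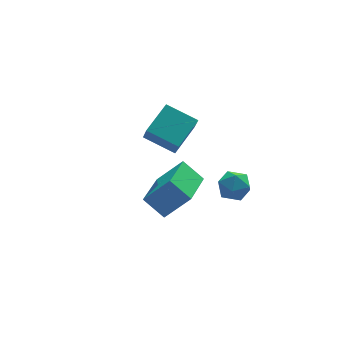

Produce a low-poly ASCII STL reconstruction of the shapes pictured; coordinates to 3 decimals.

solid 
facet normal -0.048 0.997 -0.066
outer loop
vertex 3.332 -2.215 2.73
vertex 2.586 -2.25 2.745
vertex 2.97 -2.189 3.382
endloop
endfacet
facet normal 0.546 0.793 0.271
outer loop
vertex 3.332 -2.215 2.73
vertex 2.97 -2.189 3.382
vertex 3.592 -2.595 3.317
endloop
endfacet
facet normal 0.915 0.368 -0.167
outer loop
vertex 3.332 -2.215 2.73
vertex 3.592 -2.595 3.317
vertex 3.594 -2.908 2.639
endloop
endfacet
facet normal 0.549 0.309 -0.777
outer loop
vertex 3.332 -2.215 2.73
vertex 3.594 -2.908 2.639
vertex 2.972 -2.694 2.285
endloop
endfacet
facet normal -0.047 0.699 -0.714
outer loop
vertex 3.332 -2.215 2.73
vertex 2.972 -2.694 2.285
vertex 2.586 -2.25 2.745
endloop
endfacet
facet normal 0.355 0.409 0.841
outer loop
vertex 3.592 -2.595 3.317
vertex 2.97 -2.189 3.382
vertex 3.008 -2.866 3.695
endloop
endfacet
facet normal -0.606 0.739 0.295
outer loop
vertex 2.97 -2.189 3.382
vertex 2.586 -2.25 2.745
vertex 2.386 -2.652 3.341
endloop
endfacet
facet normal -0.606 0.254 -0.754
outer loop
vertex 2.586 -2.25 2.745
vertex 2.972 -2.694 2.285
vertex 2.388 -2.965 2.663
endloop
endfacet
facet normal 0.358 -0.375 -0.855
outer loop
vertex 2.972 -2.694 2.285
vertex 3.594 -2.908 2.639
vertex 3.01 -3.371 2.598
endloop
endfacet
facet normal 0.951 -0.279 0.131
outer loop
vertex 3.594 -2.908 2.639
vertex 3.592 -2.595 3.317
vertex 3.394 -3.31 3.235
endloop
endfacet
facet normal -0.549 -0.309 0.777
outer loop
vertex 2.648 -3.345 3.25
vertex 3.008 -2.866 3.695
vertex 2.386 -2.652 3.341
endloop
endfacet
facet normal -0.915 -0.368 0.167
outer loop
vertex 2.648 -3.345 3.25
vertex 2.386 -2.652 3.341
vertex 2.388 -2.965 2.663
endloop
endfacet
facet normal -0.546 -0.793 -0.271
outer loop
vertex 2.648 -3.345 3.25
vertex 2.388 -2.965 2.663
vertex 3.01 -3.371 2.598
endloop
endfacet
facet normal 0.048 -0.997 0.066
outer loop
vertex 2.648 -3.345 3.25
vertex 3.01 -3.371 2.598
vertex 3.394 -3.31 3.235
endloop
endfacet
facet normal 0.047 -0.699 0.714
outer loop
vertex 2.648 -3.345 3.25
vertex 3.394 -3.31 3.235
vertex 3.008 -2.866 3.695
endloop
endfacet
facet normal -0.358 0.375 0.855
outer loop
vertex 2.386 -2.652 3.341
vertex 3.008 -2.866 3.695
vertex 2.97 -2.189 3.382
endloop
endfacet
facet normal -0.951 0.279 -0.131
outer loop
vertex 2.388 -2.965 2.663
vertex 2.386 -2.652 3.341
vertex 2.586 -2.25 2.745
endloop
endfacet
facet normal -0.355 -0.409 -0.841
outer loop
vertex 3.01 -3.371 2.598
vertex 2.388 -2.965 2.663
vertex 2.972 -2.694 2.285
endloop
endfacet
facet normal 0.606 -0.739 -0.295
outer loop
vertex 3.394 -3.31 3.235
vertex 3.01 -3.371 2.598
vertex 3.594 -2.908 2.639
endloop
endfacet
facet normal 0.606 -0.254 0.754
outer loop
vertex 3.008 -2.866 3.695
vertex 3.394 -3.31 3.235
vertex 3.592 -2.595 3.317
endloop
endfacet
facet normal -0.511 0.588 0.627
outer loop
vertex 0.768 -1.782 3.203
vertex 1.959 -0.185 2.676
vertex -0.192 -1.432 2.091
endloop
endfacet
facet normal -0.579 -0.775 0.256
outer loop
vertex 0.401 -2.115 1.364
vertex 0.768 -1.782 3.203
vertex -0.192 -1.432 2.091
endloop
endfacet
facet normal -0.511 0.588 0.626
outer loop
vertex -0.192 -1.432 2.091
vertex 1.959 -0.185 2.676
vertex 0.999 0.164 1.564
endloop
endfacet
facet normal -0.636 0.231 -0.736
outer loop
vertex 0.999 0.164 1.564
vertex 0.401 -2.115 1.364
vertex -0.192 -1.432 2.091
endloop
endfacet
facet normal 0.636 -0.231 0.736
outer loop
vertex 0.768 -1.782 3.203
vertex 2.552 -0.868 1.949
vertex 1.959 -0.185 2.676
endloop
endfacet
facet normal -0.578 -0.775 0.256
outer loop
vertex 1.361 -2.464 2.476
vertex 0.768 -1.782 3.203
vertex 0.401 -2.115 1.364
endloop
endfacet
facet normal 0.636 -0.232 0.736
outer loop
vertex 1.361 -2.464 2.476
vertex 2.552 -0.868 1.949
vertex 0.768 -1.782 3.203
endloop
endfacet
facet normal 0.578 0.775 -0.256
outer loop
vertex 1.959 -0.185 2.676
vertex 2.552 -0.868 1.949
vertex 0.999 0.164 1.564
endloop
endfacet
facet normal -0.636 0.232 -0.736
outer loop
vertex 1.592 -0.518 0.837
vertex 0.401 -2.115 1.364
vertex 0.999 0.164 1.564
endloop
endfacet
facet normal 0.578 0.775 -0.255
outer loop
vertex 0.999 0.164 1.564
vertex 2.552 -0.868 1.949
vertex 1.592 -0.518 0.837
endloop
endfacet
facet normal 0.512 -0.588 -0.626
outer loop
vertex 1.592 -0.518 0.837
vertex 1.361 -2.464 2.476
vertex 0.401 -2.115 1.364
endloop
endfacet
facet normal 0.511 -0.588 -0.627
outer loop
vertex 2.552 -0.868 1.949
vertex 1.361 -2.464 2.476
vertex 1.592 -0.518 0.837
endloop
endfacet
facet normal -0.656 0.663 0.361
outer loop
vertex 1.199 1.786 3.24
vertex 2.38 2.627 3.844
vertex 1.262 2.32 2.373
endloop
endfacet
facet normal -0.752 -0.536 -0.385
outer loop
vertex 2.24 1.333 1.836
vertex 1.199 1.786 3.24
vertex 1.262 2.32 2.373
endloop
endfacet
facet normal -0.656 0.663 0.361
outer loop
vertex 1.262 2.32 2.373
vertex 2.38 2.627 3.844
vertex 2.443 3.161 2.977
endloop
endfacet
facet normal 0.062 0.524 -0.850
outer loop
vertex 2.443 3.161 2.977
vertex 2.24 1.333 1.836
vertex 1.262 2.32 2.373
endloop
endfacet
facet normal -0.062 -0.524 0.850
outer loop
vertex 1.199 1.786 3.24
vertex 3.358 1.64 3.307
vertex 2.38 2.627 3.844
endloop
endfacet
facet normal -0.752 -0.536 -0.385
outer loop
vertex 2.177 0.799 2.703
vertex 1.199 1.786 3.24
vertex 2.24 1.333 1.836
endloop
endfacet
facet normal -0.062 -0.524 0.850
outer loop
vertex 2.177 0.799 2.703
vertex 3.358 1.64 3.307
vertex 1.199 1.786 3.24
endloop
endfacet
facet normal 0.752 0.536 0.385
outer loop
vertex 2.38 2.627 3.844
vertex 3.358 1.64 3.307
vertex 2.443 3.161 2.977
endloop
endfacet
facet normal 0.062 0.524 -0.850
outer loop
vertex 3.421 2.174 2.44
vertex 2.24 1.333 1.836
vertex 2.443 3.161 2.977
endloop
endfacet
facet normal 0.752 0.536 0.385
outer loop
vertex 2.443 3.161 2.977
vertex 3.358 1.64 3.307
vertex 3.421 2.174 2.44
endloop
endfacet
facet normal 0.656 -0.663 -0.361
outer loop
vertex 3.421 2.174 2.44
vertex 2.177 0.799 2.703
vertex 2.24 1.333 1.836
endloop
endfacet
facet normal 0.656 -0.663 -0.361
outer loop
vertex 3.358 1.64 3.307
vertex 2.177 0.799 2.703
vertex 3.421 2.174 2.44
endloop
endfacet

endsolid


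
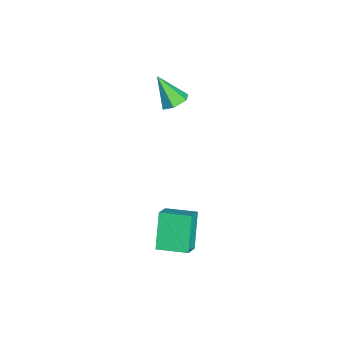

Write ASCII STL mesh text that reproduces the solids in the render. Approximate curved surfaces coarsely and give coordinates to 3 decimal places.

solid 
facet normal -0.583 0.044 0.811
outer loop
vertex 2.697 -1.271 0.036
vertex 3.019 0.351 0.179
vertex 1.727 -1.015 -0.675
endloop
endfacet
facet normal -0.195 -0.977 -0.086
outer loop
vertex 2.981 -1.111 -2.419
vertex 2.697 -1.271 0.036
vertex 1.727 -1.015 -0.675
endloop
endfacet
facet normal -0.583 0.044 0.811
outer loop
vertex 1.727 -1.015 -0.675
vertex 3.019 0.351 0.179
vertex 2.049 0.607 -0.532
endloop
endfacet
facet normal -0.789 0.208 -0.579
outer loop
vertex 2.049 0.607 -0.532
vertex 2.981 -1.111 -2.419
vertex 1.727 -1.015 -0.675
endloop
endfacet
facet normal 0.789 -0.208 0.579
outer loop
vertex 2.697 -1.271 0.036
vertex 4.273 0.255 -1.565
vertex 3.019 0.351 0.179
endloop
endfacet
facet normal -0.195 -0.977 -0.086
outer loop
vertex 3.951 -1.367 -1.708
vertex 2.697 -1.271 0.036
vertex 2.981 -1.111 -2.419
endloop
endfacet
facet normal 0.789 -0.208 0.579
outer loop
vertex 3.951 -1.367 -1.708
vertex 4.273 0.255 -1.565
vertex 2.697 -1.271 0.036
endloop
endfacet
facet normal 0.195 0.977 0.086
outer loop
vertex 3.019 0.351 0.179
vertex 4.273 0.255 -1.565
vertex 2.049 0.607 -0.532
endloop
endfacet
facet normal -0.789 0.208 -0.579
outer loop
vertex 3.303 0.511 -2.276
vertex 2.981 -1.111 -2.419
vertex 2.049 0.607 -0.532
endloop
endfacet
facet normal 0.195 0.977 0.086
outer loop
vertex 2.049 0.607 -0.532
vertex 4.273 0.255 -1.565
vertex 3.303 0.511 -2.276
endloop
endfacet
facet normal 0.583 -0.044 -0.811
outer loop
vertex 3.303 0.511 -2.276
vertex 3.951 -1.367 -1.708
vertex 2.981 -1.111 -2.419
endloop
endfacet
facet normal 0.583 -0.044 -0.811
outer loop
vertex 4.273 0.255 -1.565
vertex 3.951 -1.367 -1.708
vertex 3.303 0.511 -2.276
endloop
endfacet
facet normal 0.311 0.507 -0.804
outer loop
vertex -2.887 -1.397 2.917
vertex -3.343 -0.776 3.132
vertex -2.588 -0.827 3.392
endloop
endfacet
facet normal 0.715 -0.629 0.304
outer loop
vertex -2.887 -1.397 2.917
vertex -2.588 -0.827 3.392
vertex -3.937 -1.744 4.668
endloop
endfacet
facet normal 0.311 0.507 -0.804
outer loop
vertex -2.588 -0.827 3.392
vertex -3.343 -0.776 3.132
vertex -3.045 -0.206 3.607
endloop
endfacet
facet normal 0.608 0.180 0.773
outer loop
vertex -2.588 -0.827 3.392
vertex -3.045 -0.206 3.607
vertex -3.937 -1.744 4.668
endloop
endfacet
facet normal 0.311 0.507 -0.804
outer loop
vertex -3.045 -0.206 3.607
vertex -3.343 -0.776 3.132
vertex -3.8 -0.155 3.347
endloop
endfacet
facet normal -0.213 0.635 0.742
outer loop
vertex -3.045 -0.206 3.607
vertex -3.8 -0.155 3.347
vertex -3.937 -1.744 4.668
endloop
endfacet
facet normal 0.310 0.507 -0.804
outer loop
vertex -3.8 -0.155 3.347
vertex -3.343 -0.776 3.132
vertex -4.098 -0.726 2.872
endloop
endfacet
facet normal -0.928 0.282 0.243
outer loop
vertex -3.8 -0.155 3.347
vertex -4.098 -0.726 2.872
vertex -3.937 -1.744 4.668
endloop
endfacet
facet normal 0.310 0.507 -0.804
outer loop
vertex -4.098 -0.726 2.872
vertex -3.343 -0.776 3.132
vertex -3.642 -1.346 2.657
endloop
endfacet
facet normal -0.821 -0.526 -0.224
outer loop
vertex -4.098 -0.726 2.872
vertex -3.642 -1.346 2.657
vertex -3.937 -1.744 4.668
endloop
endfacet
facet normal 0.311 0.507 -0.804
outer loop
vertex -3.642 -1.346 2.657
vertex -3.343 -0.776 3.132
vertex -2.887 -1.397 2.917
endloop
endfacet
facet normal 0.001 -0.981 -0.194
outer loop
vertex -3.642 -1.346 2.657
vertex -2.887 -1.397 2.917
vertex -3.937 -1.744 4.668
endloop
endfacet

endsolid


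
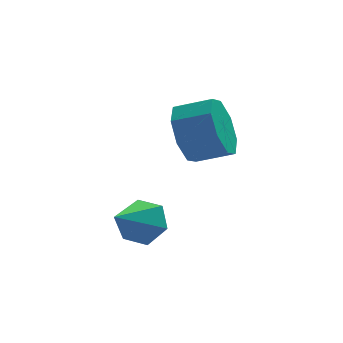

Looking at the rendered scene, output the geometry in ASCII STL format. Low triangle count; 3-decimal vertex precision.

solid 
facet normal -0.905 0.255 -0.341
outer loop
vertex 2.546 0.82 0.96
vertex 2.168 0.388 1.64
vertex 2.454 1.22 1.504
endloop
endfacet
facet normal 0.404 0.768 -0.496
outer loop
vertex 2.546 0.82 0.96
vertex 2.454 1.22 1.504
vertex 3.451 0.564 1.301
endloop
endfacet
facet normal 0.404 0.768 -0.496
outer loop
vertex 3.451 0.564 1.301
vertex 2.454 1.22 1.504
vertex 3.359 0.964 1.845
endloop
endfacet
facet normal 0.904 -0.256 0.342
outer loop
vertex 3.451 0.564 1.301
vertex 3.359 0.964 1.845
vertex 3.072 0.132 1.98
endloop
endfacet
facet normal -0.905 0.255 -0.341
outer loop
vertex 2.454 1.22 1.504
vertex 2.168 0.388 1.64
vertex 2.194 1.132 2.128
endloop
endfacet
facet normal 0.190 0.958 0.214
outer loop
vertex 2.454 1.22 1.504
vertex 2.194 1.132 2.128
vertex 3.359 0.964 1.845
endloop
endfacet
facet normal 0.190 0.958 0.215
outer loop
vertex 3.359 0.964 1.845
vertex 2.194 1.132 2.128
vertex 3.099 0.876 2.468
endloop
endfacet
facet normal 0.904 -0.257 0.341
outer loop
vertex 3.359 0.964 1.845
vertex 3.099 0.876 2.468
vertex 3.072 0.132 1.98
endloop
endfacet
facet normal -0.905 0.255 -0.341
outer loop
vertex 2.194 1.132 2.128
vertex 2.168 0.388 1.64
vertex 1.919 0.608 2.465
endloop
endfacet
facet normal -0.135 0.585 0.800
outer loop
vertex 2.194 1.132 2.128
vertex 1.919 0.608 2.465
vertex 3.099 0.876 2.468
endloop
endfacet
facet normal -0.135 0.586 0.799
outer loop
vertex 3.099 0.876 2.468
vertex 1.919 0.608 2.465
vertex 2.824 0.352 2.806
endloop
endfacet
facet normal 0.905 -0.256 0.340
outer loop
vertex 3.099 0.876 2.468
vertex 2.824 0.352 2.806
vertex 3.072 0.132 1.98
endloop
endfacet
facet normal -0.904 0.257 -0.341
outer loop
vertex 1.919 0.608 2.465
vertex 2.168 0.388 1.64
vertex 1.789 -0.044 2.319
endloop
endfacet
facet normal -0.381 -0.129 0.915
outer loop
vertex 1.919 0.608 2.465
vertex 1.789 -0.044 2.319
vertex 2.824 0.352 2.806
endloop
endfacet
facet normal -0.381 -0.129 0.915
outer loop
vertex 2.824 0.352 2.806
vertex 1.789 -0.044 2.319
vertex 2.694 -0.3 2.66
endloop
endfacet
facet normal 0.905 -0.257 0.340
outer loop
vertex 2.824 0.352 2.806
vertex 2.694 -0.3 2.66
vertex 3.072 0.132 1.98
endloop
endfacet
facet normal -0.904 0.256 -0.342
outer loop
vertex 1.789 -0.044 2.319
vertex 2.168 0.388 1.64
vertex 1.881 -0.444 1.775
endloop
endfacet
facet normal -0.404 -0.768 0.496
outer loop
vertex 1.789 -0.044 2.319
vertex 1.881 -0.444 1.775
vertex 2.694 -0.3 2.66
endloop
endfacet
facet normal -0.404 -0.768 0.496
outer loop
vertex 2.694 -0.3 2.66
vertex 1.881 -0.444 1.775
vertex 2.786 -0.7 2.116
endloop
endfacet
facet normal 0.905 -0.255 0.341
outer loop
vertex 2.694 -0.3 2.66
vertex 2.786 -0.7 2.116
vertex 3.072 0.132 1.98
endloop
endfacet
facet normal -0.904 0.257 -0.341
outer loop
vertex 1.881 -0.444 1.775
vertex 2.168 0.388 1.64
vertex 2.141 -0.356 1.152
endloop
endfacet
facet normal -0.190 -0.958 -0.215
outer loop
vertex 1.881 -0.444 1.775
vertex 2.141 -0.356 1.152
vertex 2.786 -0.7 2.116
endloop
endfacet
facet normal -0.190 -0.958 -0.214
outer loop
vertex 2.786 -0.7 2.116
vertex 2.141 -0.356 1.152
vertex 3.046 -0.612 1.492
endloop
endfacet
facet normal 0.905 -0.255 0.341
outer loop
vertex 2.786 -0.7 2.116
vertex 3.046 -0.612 1.492
vertex 3.072 0.132 1.98
endloop
endfacet
facet normal -0.905 0.256 -0.340
outer loop
vertex 2.141 -0.356 1.152
vertex 2.168 0.388 1.64
vertex 2.416 0.168 0.814
endloop
endfacet
facet normal 0.134 -0.586 -0.799
outer loop
vertex 2.141 -0.356 1.152
vertex 2.416 0.168 0.814
vertex 3.046 -0.612 1.492
endloop
endfacet
facet normal 0.136 -0.585 -0.799
outer loop
vertex 3.046 -0.612 1.492
vertex 2.416 0.168 0.814
vertex 3.321 -0.088 1.155
endloop
endfacet
facet normal 0.905 -0.255 0.341
outer loop
vertex 3.046 -0.612 1.492
vertex 3.321 -0.088 1.155
vertex 3.072 0.132 1.98
endloop
endfacet
facet normal -0.905 0.257 -0.340
outer loop
vertex 2.416 0.168 0.814
vertex 2.168 0.388 1.64
vertex 2.546 0.82 0.96
endloop
endfacet
facet normal 0.381 0.129 -0.915
outer loop
vertex 2.416 0.168 0.814
vertex 2.546 0.82 0.96
vertex 3.321 -0.088 1.155
endloop
endfacet
facet normal 0.381 0.129 -0.915
outer loop
vertex 3.321 -0.088 1.155
vertex 2.546 0.82 0.96
vertex 3.451 0.564 1.301
endloop
endfacet
facet normal 0.904 -0.257 0.341
outer loop
vertex 3.321 -0.088 1.155
vertex 3.451 0.564 1.301
vertex 3.072 0.132 1.98
endloop
endfacet
facet normal 0.544 0.642 -0.540
outer loop
vertex 1.446 -2.244 -0.013
vertex 0.932 -1.814 -0.019
vertex 1.387 -1.786 0.472
endloop
endfacet
facet normal 0.546 -0.575 0.609
outer loop
vertex 1.446 -2.244 -0.013
vertex 1.387 -1.786 0.472
vertex 0.208 -2.666 0.699
endloop
endfacet
facet normal 0.544 0.641 -0.541
outer loop
vertex 1.387 -1.786 0.472
vertex 0.932 -1.814 -0.019
vertex 0.873 -1.355 0.466
endloop
endfacet
facet normal 0.095 0.127 0.987
outer loop
vertex 1.387 -1.786 0.472
vertex 0.873 -1.355 0.466
vertex 0.208 -2.666 0.699
endloop
endfacet
facet normal 0.546 0.641 -0.540
outer loop
vertex 0.873 -1.355 0.466
vertex 0.932 -1.814 -0.019
vertex 0.419 -1.383 -0.026
endloop
endfacet
facet normal -0.670 0.446 0.593
outer loop
vertex 0.873 -1.355 0.466
vertex 0.419 -1.383 -0.026
vertex 0.208 -2.666 0.699
endloop
endfacet
facet normal 0.546 0.641 -0.540
outer loop
vertex 0.419 -1.383 -0.026
vertex 0.932 -1.814 -0.019
vertex 0.478 -1.842 -0.511
endloop
endfacet
facet normal -0.982 0.061 -0.177
outer loop
vertex 0.419 -1.383 -0.026
vertex 0.478 -1.842 -0.511
vertex 0.208 -2.666 0.699
endloop
endfacet
facet normal 0.545 0.642 -0.540
outer loop
vertex 0.478 -1.842 -0.511
vertex 0.932 -1.814 -0.019
vertex 0.991 -2.272 -0.504
endloop
endfacet
facet normal -0.530 -0.641 -0.555
outer loop
vertex 0.478 -1.842 -0.511
vertex 0.991 -2.272 -0.504
vertex 0.208 -2.666 0.699
endloop
endfacet
facet normal 0.544 0.642 -0.540
outer loop
vertex 0.991 -2.272 -0.504
vertex 0.932 -1.814 -0.019
vertex 1.446 -2.244 -0.013
endloop
endfacet
facet normal 0.234 -0.959 -0.162
outer loop
vertex 0.991 -2.272 -0.504
vertex 1.446 -2.244 -0.013
vertex 0.208 -2.666 0.699
endloop
endfacet

endsolid


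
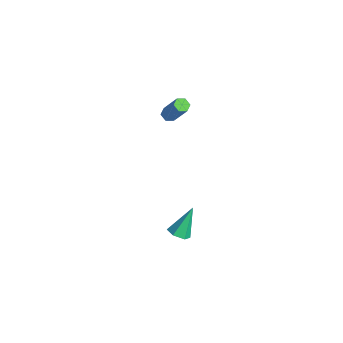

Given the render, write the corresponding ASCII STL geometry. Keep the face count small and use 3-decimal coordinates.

solid 
facet normal 0.140 -0.568 -0.811
outer loop
vertex 0.099 -2.439 -4.807
vertex -0.365 -2.956 -4.525
vertex -0.635 -2.406 -4.957
endloop
endfacet
facet normal 0.100 0.954 -0.281
outer loop
vertex 0.099 -2.439 -4.807
vertex -0.635 -2.406 -4.957
vertex -0.655 -1.784 -2.855
endloop
endfacet
facet normal 0.140 -0.568 -0.811
outer loop
vertex -0.635 -2.406 -4.957
vertex -0.365 -2.956 -4.525
vertex -1.099 -2.923 -4.675
endloop
endfacet
facet normal -0.779 0.599 -0.185
outer loop
vertex -0.635 -2.406 -4.957
vertex -1.099 -2.923 -4.675
vertex -0.655 -1.784 -2.855
endloop
endfacet
facet normal 0.140 -0.569 -0.810
outer loop
vertex -1.099 -2.923 -4.675
vertex -0.365 -2.956 -4.525
vertex -0.83 -3.473 -4.242
endloop
endfacet
facet normal -0.922 -0.184 0.340
outer loop
vertex -1.099 -2.923 -4.675
vertex -0.83 -3.473 -4.242
vertex -0.655 -1.784 -2.855
endloop
endfacet
facet normal 0.140 -0.569 -0.810
outer loop
vertex -0.83 -3.473 -4.242
vertex -0.365 -2.956 -4.525
vertex -0.096 -3.506 -4.092
endloop
endfacet
facet normal -0.185 -0.612 0.769
outer loop
vertex -0.83 -3.473 -4.242
vertex -0.096 -3.506 -4.092
vertex -0.655 -1.784 -2.855
endloop
endfacet
facet normal 0.141 -0.569 -0.810
outer loop
vertex -0.096 -3.506 -4.092
vertex -0.365 -2.956 -4.525
vertex 0.369 -2.989 -4.374
endloop
endfacet
facet normal 0.694 -0.258 0.672
outer loop
vertex -0.096 -3.506 -4.092
vertex 0.369 -2.989 -4.374
vertex -0.655 -1.784 -2.855
endloop
endfacet
facet normal 0.141 -0.569 -0.810
outer loop
vertex 0.369 -2.989 -4.374
vertex -0.365 -2.956 -4.525
vertex 0.099 -2.439 -4.807
endloop
endfacet
facet normal 0.837 0.527 0.147
outer loop
vertex 0.369 -2.989 -4.374
vertex 0.099 -2.439 -4.807
vertex -0.655 -1.784 -2.855
endloop
endfacet
facet normal -0.531 -0.100 -0.842
outer loop
vertex -4.043 -1.549 2.643
vertex -4.34 -1.145 2.782
vertex -3.909 -1.067 2.501
endloop
endfacet
facet normal 0.807 -0.362 -0.466
outer loop
vertex -4.043 -1.549 2.643
vertex -3.909 -1.067 2.501
vertex -2.924 -1.339 4.419
endloop
endfacet
facet normal 0.807 -0.362 -0.466
outer loop
vertex -2.924 -1.339 4.419
vertex -3.909 -1.067 2.501
vertex -2.79 -0.857 4.277
endloop
endfacet
facet normal 0.532 0.100 0.841
outer loop
vertex -2.924 -1.339 4.419
vertex -2.79 -0.857 4.277
vertex -3.22 -0.935 4.558
endloop
endfacet
facet normal -0.531 -0.100 -0.842
outer loop
vertex -3.909 -1.067 2.501
vertex -4.34 -1.145 2.782
vertex -4.206 -0.663 2.64
endloop
endfacet
facet normal 0.627 0.622 -0.469
outer loop
vertex -3.909 -1.067 2.501
vertex -4.206 -0.663 2.64
vertex -2.79 -0.857 4.277
endloop
endfacet
facet normal 0.627 0.622 -0.469
outer loop
vertex -2.79 -0.857 4.277
vertex -4.206 -0.663 2.64
vertex -3.086 -0.453 4.417
endloop
endfacet
facet normal 0.532 0.098 0.841
outer loop
vertex -2.79 -0.857 4.277
vertex -3.086 -0.453 4.417
vertex -3.22 -0.935 4.558
endloop
endfacet
facet normal -0.532 -0.100 -0.841
outer loop
vertex -4.206 -0.663 2.64
vertex -4.34 -1.145 2.782
vertex -4.636 -0.741 2.921
endloop
endfacet
facet normal -0.180 0.984 -0.003
outer loop
vertex -4.206 -0.663 2.64
vertex -4.636 -0.741 2.921
vertex -3.086 -0.453 4.417
endloop
endfacet
facet normal -0.180 0.984 -0.003
outer loop
vertex -3.086 -0.453 4.417
vertex -4.636 -0.741 2.921
vertex -3.517 -0.531 4.697
endloop
endfacet
facet normal 0.529 0.099 0.843
outer loop
vertex -3.086 -0.453 4.417
vertex -3.517 -0.531 4.697
vertex -3.22 -0.935 4.558
endloop
endfacet
facet normal -0.532 -0.100 -0.841
outer loop
vertex -4.636 -0.741 2.921
vertex -4.34 -1.145 2.782
vertex -4.77 -1.223 3.063
endloop
endfacet
facet normal -0.807 0.362 0.466
outer loop
vertex -4.636 -0.741 2.921
vertex -4.77 -1.223 3.063
vertex -3.517 -0.531 4.697
endloop
endfacet
facet normal -0.807 0.362 0.466
outer loop
vertex -3.517 -0.531 4.697
vertex -4.77 -1.223 3.063
vertex -3.651 -1.013 4.839
endloop
endfacet
facet normal 0.531 0.100 0.842
outer loop
vertex -3.517 -0.531 4.697
vertex -3.651 -1.013 4.839
vertex -3.22 -0.935 4.558
endloop
endfacet
facet normal -0.532 -0.098 -0.841
outer loop
vertex -4.77 -1.223 3.063
vertex -4.34 -1.145 2.782
vertex -4.474 -1.627 2.923
endloop
endfacet
facet normal -0.627 -0.622 0.469
outer loop
vertex -4.77 -1.223 3.063
vertex -4.474 -1.627 2.923
vertex -3.651 -1.013 4.839
endloop
endfacet
facet normal -0.627 -0.622 0.469
outer loop
vertex -3.651 -1.013 4.839
vertex -4.474 -1.627 2.923
vertex -3.354 -1.417 4.7
endloop
endfacet
facet normal 0.531 0.100 0.842
outer loop
vertex -3.651 -1.013 4.839
vertex -3.354 -1.417 4.7
vertex -3.22 -0.935 4.558
endloop
endfacet
facet normal -0.529 -0.099 -0.843
outer loop
vertex -4.474 -1.627 2.923
vertex -4.34 -1.145 2.782
vertex -4.043 -1.549 2.643
endloop
endfacet
facet normal 0.180 -0.984 0.003
outer loop
vertex -4.474 -1.627 2.923
vertex -4.043 -1.549 2.643
vertex -3.354 -1.417 4.7
endloop
endfacet
facet normal 0.180 -0.984 0.003
outer loop
vertex -3.354 -1.417 4.7
vertex -4.043 -1.549 2.643
vertex -2.924 -1.339 4.419
endloop
endfacet
facet normal 0.532 0.100 0.841
outer loop
vertex -3.354 -1.417 4.7
vertex -2.924 -1.339 4.419
vertex -3.22 -0.935 4.558
endloop
endfacet

endsolid


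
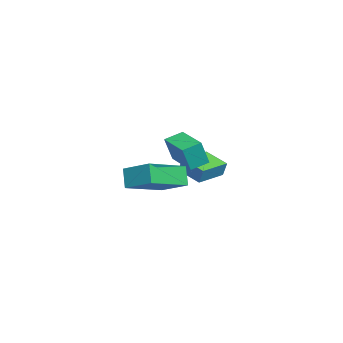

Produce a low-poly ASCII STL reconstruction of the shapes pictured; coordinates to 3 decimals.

solid 
facet normal -0.814 0.580 0.021
outer loop
vertex -2.96 -0.995 2.685
vertex -2.248 0.02 2.265
vertex -3.122 -1.195 1.928
endloop
endfacet
facet normal -0.544 -0.775 0.321
outer loop
vertex -1.852 -2.1 1.895
vertex -2.96 -0.995 2.685
vertex -3.122 -1.195 1.928
endloop
endfacet
facet normal -0.814 0.580 0.021
outer loop
vertex -3.122 -1.195 1.928
vertex -2.248 0.02 2.265
vertex -2.41 -0.18 1.507
endloop
endfacet
facet normal -0.203 -0.250 -0.947
outer loop
vertex -2.41 -0.18 1.507
vertex -1.852 -2.1 1.895
vertex -3.122 -1.195 1.928
endloop
endfacet
facet normal 0.203 0.250 0.947
outer loop
vertex -2.96 -0.995 2.685
vertex -0.978 -0.885 2.232
vertex -2.248 0.02 2.265
endloop
endfacet
facet normal -0.544 -0.775 0.321
outer loop
vertex -1.69 -1.9 2.653
vertex -2.96 -0.995 2.685
vertex -1.852 -2.1 1.895
endloop
endfacet
facet normal 0.202 0.251 0.947
outer loop
vertex -1.69 -1.9 2.653
vertex -0.978 -0.885 2.232
vertex -2.96 -0.995 2.685
endloop
endfacet
facet normal 0.544 0.775 -0.321
outer loop
vertex -2.248 0.02 2.265
vertex -0.978 -0.885 2.232
vertex -2.41 -0.18 1.507
endloop
endfacet
facet normal -0.202 -0.250 -0.947
outer loop
vertex -1.14 -1.085 1.475
vertex -1.852 -2.1 1.895
vertex -2.41 -0.18 1.507
endloop
endfacet
facet normal 0.544 0.775 -0.321
outer loop
vertex -2.41 -0.18 1.507
vertex -0.978 -0.885 2.232
vertex -1.14 -1.085 1.475
endloop
endfacet
facet normal 0.814 -0.580 -0.021
outer loop
vertex -1.14 -1.085 1.475
vertex -1.69 -1.9 2.653
vertex -1.852 -2.1 1.895
endloop
endfacet
facet normal 0.814 -0.580 -0.021
outer loop
vertex -0.978 -0.885 2.232
vertex -1.69 -1.9 2.653
vertex -1.14 -1.085 1.475
endloop
endfacet
facet normal -0.820 -0.570 0.052
outer loop
vertex -0.616 -2.544 4.195
vertex -1.11 -1.806 4.502
vertex -0.916 -2.227 2.949
endloop
endfacet
facet normal 0.526 -0.785 -0.326
outer loop
vertex 0.51 -1.234 2.858
vertex -0.616 -2.544 4.195
vertex -0.916 -2.227 2.949
endloop
endfacet
facet normal -0.820 -0.570 0.052
outer loop
vertex -0.916 -2.227 2.949
vertex -1.11 -1.806 4.502
vertex -1.41 -1.489 3.256
endloop
endfacet
facet normal -0.228 0.240 -0.944
outer loop
vertex -1.41 -1.489 3.256
vertex 0.51 -1.234 2.858
vertex -0.916 -2.227 2.949
endloop
endfacet
facet normal 0.228 -0.240 0.944
outer loop
vertex -0.616 -2.544 4.195
vertex 0.316 -0.813 4.411
vertex -1.11 -1.806 4.502
endloop
endfacet
facet normal 0.526 -0.785 -0.326
outer loop
vertex 0.81 -1.551 4.104
vertex -0.616 -2.544 4.195
vertex 0.51 -1.234 2.858
endloop
endfacet
facet normal 0.228 -0.240 0.944
outer loop
vertex 0.81 -1.551 4.104
vertex 0.316 -0.813 4.411
vertex -0.616 -2.544 4.195
endloop
endfacet
facet normal -0.526 0.785 0.326
outer loop
vertex -1.11 -1.806 4.502
vertex 0.316 -0.813 4.411
vertex -1.41 -1.489 3.256
endloop
endfacet
facet normal -0.228 0.240 -0.944
outer loop
vertex 0.016 -0.496 3.165
vertex 0.51 -1.234 2.858
vertex -1.41 -1.489 3.256
endloop
endfacet
facet normal -0.526 0.785 0.326
outer loop
vertex -1.41 -1.489 3.256
vertex 0.316 -0.813 4.411
vertex 0.016 -0.496 3.165
endloop
endfacet
facet normal 0.820 0.570 -0.052
outer loop
vertex 0.016 -0.496 3.165
vertex 0.81 -1.551 4.104
vertex 0.51 -1.234 2.858
endloop
endfacet
facet normal 0.820 0.570 -0.052
outer loop
vertex 0.316 -0.813 4.411
vertex 0.81 -1.551 4.104
vertex 0.016 -0.496 3.165
endloop
endfacet
facet normal -0.492 -0.153 0.857
outer loop
vertex 3.547 -2.558 4.305
vertex 1.965 -1.251 3.63
vertex 2.818 -3.769 3.67
endloop
endfacet
facet normal 0.732 -0.605 0.313
outer loop
vertex 3.335 -3.609 2.77
vertex 3.547 -2.558 4.305
vertex 2.818 -3.769 3.67
endloop
endfacet
facet normal -0.493 -0.153 0.857
outer loop
vertex 2.818 -3.769 3.67
vertex 1.965 -1.251 3.63
vertex 1.236 -2.462 2.994
endloop
endfacet
facet normal -0.471 -0.782 -0.409
outer loop
vertex 1.236 -2.462 2.994
vertex 3.335 -3.609 2.77
vertex 2.818 -3.769 3.67
endloop
endfacet
facet normal 0.471 0.781 0.409
outer loop
vertex 3.547 -2.558 4.305
vertex 2.482 -1.091 2.73
vertex 1.965 -1.251 3.63
endloop
endfacet
facet normal 0.732 -0.605 0.313
outer loop
vertex 4.064 -2.398 3.406
vertex 3.547 -2.558 4.305
vertex 3.335 -3.609 2.77
endloop
endfacet
facet normal 0.471 0.781 0.410
outer loop
vertex 4.064 -2.398 3.406
vertex 2.482 -1.091 2.73
vertex 3.547 -2.558 4.305
endloop
endfacet
facet normal -0.732 0.605 -0.313
outer loop
vertex 1.965 -1.251 3.63
vertex 2.482 -1.091 2.73
vertex 1.236 -2.462 2.994
endloop
endfacet
facet normal -0.471 -0.781 -0.410
outer loop
vertex 1.753 -2.302 2.095
vertex 3.335 -3.609 2.77
vertex 1.236 -2.462 2.994
endloop
endfacet
facet normal -0.732 0.605 -0.313
outer loop
vertex 1.236 -2.462 2.994
vertex 2.482 -1.091 2.73
vertex 1.753 -2.302 2.095
endloop
endfacet
facet normal 0.492 0.154 -0.857
outer loop
vertex 1.753 -2.302 2.095
vertex 4.064 -2.398 3.406
vertex 3.335 -3.609 2.77
endloop
endfacet
facet normal 0.492 0.153 -0.857
outer loop
vertex 2.482 -1.091 2.73
vertex 4.064 -2.398 3.406
vertex 1.753 -2.302 2.095
endloop
endfacet

endsolid


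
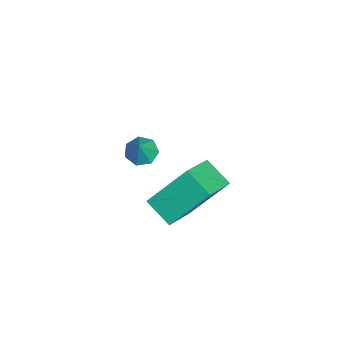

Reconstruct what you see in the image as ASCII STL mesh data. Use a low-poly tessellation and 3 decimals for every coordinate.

solid 
facet normal -0.546 0.068 -0.835
outer loop
vertex -3.64 -0.933 -4.402
vertex -4.081 -0.765 -4.1
vertex -3.681 -0.453 -4.336
endloop
endfacet
facet normal 0.989 0.100 -0.111
outer loop
vertex -3.64 -0.933 -4.402
vertex -3.681 -0.453 -4.336
vertex -3.519 -0.835 -3.24
endloop
endfacet
facet normal -0.545 0.067 -0.835
outer loop
vertex -3.681 -0.453 -4.336
vertex -4.081 -0.765 -4.1
vertex -4.023 -0.208 -4.093
endloop
endfacet
facet normal 0.649 0.743 0.163
outer loop
vertex -3.681 -0.453 -4.336
vertex -4.023 -0.208 -4.093
vertex -3.519 -0.835 -3.24
endloop
endfacet
facet normal -0.546 0.067 -0.835
outer loop
vertex -4.023 -0.208 -4.093
vertex -4.081 -0.765 -4.1
vertex -4.409 -0.383 -3.855
endloop
endfacet
facet normal -0.000 0.806 0.592
outer loop
vertex -4.023 -0.208 -4.093
vertex -4.409 -0.383 -3.855
vertex -3.519 -0.835 -3.24
endloop
endfacet
facet normal -0.545 0.068 -0.836
outer loop
vertex -4.409 -0.383 -3.855
vertex -4.081 -0.765 -4.1
vertex -4.548 -0.846 -3.802
endloop
endfacet
facet normal -0.468 0.238 0.851
outer loop
vertex -4.409 -0.383 -3.855
vertex -4.548 -0.846 -3.802
vertex -3.519 -0.835 -3.24
endloop
endfacet
facet normal -0.545 0.067 -0.836
outer loop
vertex -4.548 -0.846 -3.802
vertex -4.081 -0.765 -4.1
vertex -4.335 -1.248 -3.973
endloop
endfacet
facet normal -0.402 -0.530 0.746
outer loop
vertex -4.548 -0.846 -3.802
vertex -4.335 -1.248 -3.973
vertex -3.519 -0.835 -3.24
endloop
endfacet
facet normal -0.546 0.067 -0.835
outer loop
vertex -4.335 -1.248 -3.973
vertex -4.081 -0.765 -4.1
vertex -3.931 -1.286 -4.24
endloop
endfacet
facet normal 0.148 -0.923 0.355
outer loop
vertex -4.335 -1.248 -3.973
vertex -3.931 -1.286 -4.24
vertex -3.519 -0.835 -3.24
endloop
endfacet
facet normal -0.546 0.067 -0.835
outer loop
vertex -3.931 -1.286 -4.24
vertex -4.081 -0.765 -4.1
vertex -3.64 -0.933 -4.402
endloop
endfacet
facet normal 0.766 -0.643 -0.026
outer loop
vertex -3.931 -1.286 -4.24
vertex -3.64 -0.933 -4.402
vertex -3.519 -0.835 -3.24
endloop
endfacet
facet normal -0.784 0.411 -0.465
outer loop
vertex -1.319 0.025 -3.23
vertex -1.479 1.21 -1.912
vertex -0.668 0.684 -3.744
endloop
endfacet
facet normal 0.089 -0.666 -0.741
outer loop
vertex 0.539 0.05 -3.028
vertex -1.319 0.025 -3.23
vertex -0.668 0.684 -3.744
endloop
endfacet
facet normal -0.784 0.412 -0.465
outer loop
vertex -0.668 0.684 -3.744
vertex -1.479 1.21 -1.912
vertex -0.827 1.87 -2.426
endloop
endfacet
facet normal 0.615 0.622 -0.485
outer loop
vertex -0.827 1.87 -2.426
vertex 0.539 0.05 -3.028
vertex -0.668 0.684 -3.744
endloop
endfacet
facet normal -0.615 -0.622 0.485
outer loop
vertex -1.319 0.025 -3.23
vertex -0.272 0.576 -1.196
vertex -1.479 1.21 -1.912
endloop
endfacet
facet normal 0.090 -0.666 -0.741
outer loop
vertex -0.113 -0.61 -2.514
vertex -1.319 0.025 -3.23
vertex 0.539 0.05 -3.028
endloop
endfacet
facet normal -0.615 -0.621 0.485
outer loop
vertex -0.113 -0.61 -2.514
vertex -0.272 0.576 -1.196
vertex -1.319 0.025 -3.23
endloop
endfacet
facet normal -0.090 0.666 0.741
outer loop
vertex -1.479 1.21 -1.912
vertex -0.272 0.576 -1.196
vertex -0.827 1.87 -2.426
endloop
endfacet
facet normal 0.615 0.622 -0.485
outer loop
vertex 0.379 1.235 -1.71
vertex 0.539 0.05 -3.028
vertex -0.827 1.87 -2.426
endloop
endfacet
facet normal -0.089 0.666 0.741
outer loop
vertex -0.827 1.87 -2.426
vertex -0.272 0.576 -1.196
vertex 0.379 1.235 -1.71
endloop
endfacet
facet normal 0.784 -0.412 0.465
outer loop
vertex 0.379 1.235 -1.71
vertex -0.113 -0.61 -2.514
vertex 0.539 0.05 -3.028
endloop
endfacet
facet normal 0.784 -0.412 0.465
outer loop
vertex -0.272 0.576 -1.196
vertex -0.113 -0.61 -2.514
vertex 0.379 1.235 -1.71
endloop
endfacet

endsolid
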